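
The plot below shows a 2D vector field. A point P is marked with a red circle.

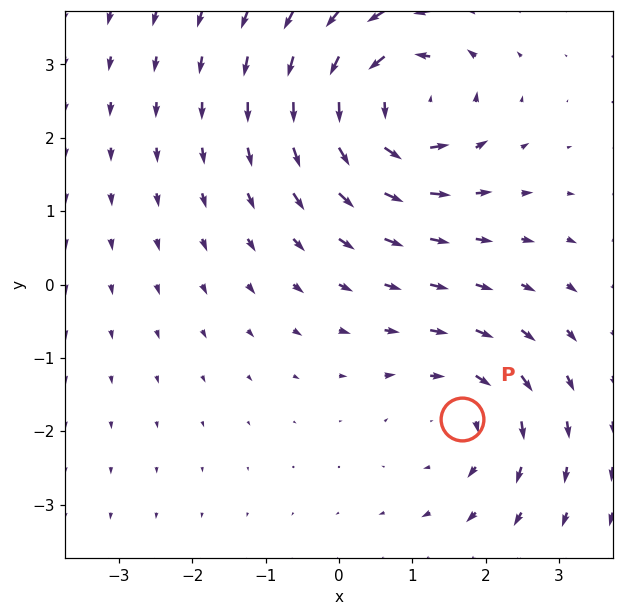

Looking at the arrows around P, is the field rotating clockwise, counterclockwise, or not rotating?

Near P at (1.7, -1.8) the arrows circulate clockwise. The curl (z-component) there is about -3; negative curl means clockwise rotation.

clockwise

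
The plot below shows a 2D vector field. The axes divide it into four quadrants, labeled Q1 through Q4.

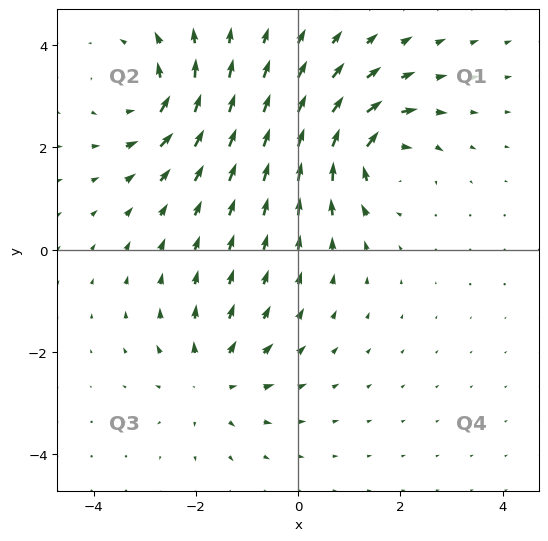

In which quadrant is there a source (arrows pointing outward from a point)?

The source sits at approximately (-1.7, -2.5), which lies in quadrant Q3. The divergence there is about +4, positive as expected for a source.

Q3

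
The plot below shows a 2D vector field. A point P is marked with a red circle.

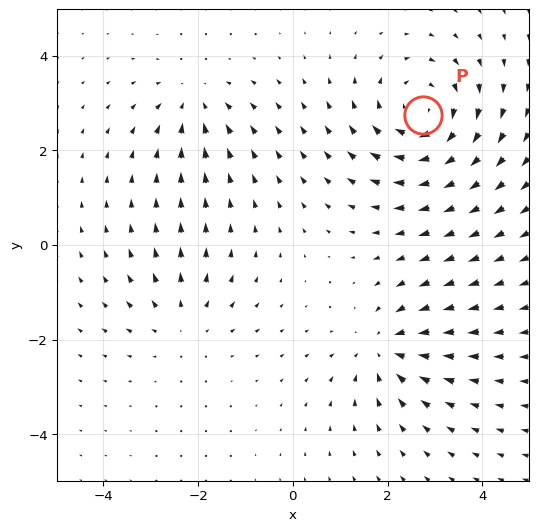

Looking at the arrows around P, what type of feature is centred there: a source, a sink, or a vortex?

At P (2.7, 2.8) the arrows circulate clockwise. Divergence ≈0, curl about -5 — near-zero divergence with nonzero curl is a vortex.

vortex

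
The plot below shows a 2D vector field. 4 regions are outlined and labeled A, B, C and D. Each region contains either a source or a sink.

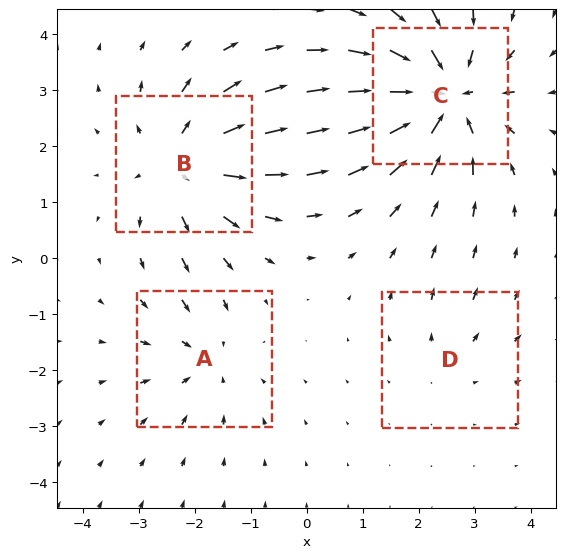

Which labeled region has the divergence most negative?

Divergence at each region's feature centre — A: about -3, B: about +5, C: about -7, D: about +2. Region C is most negative.

C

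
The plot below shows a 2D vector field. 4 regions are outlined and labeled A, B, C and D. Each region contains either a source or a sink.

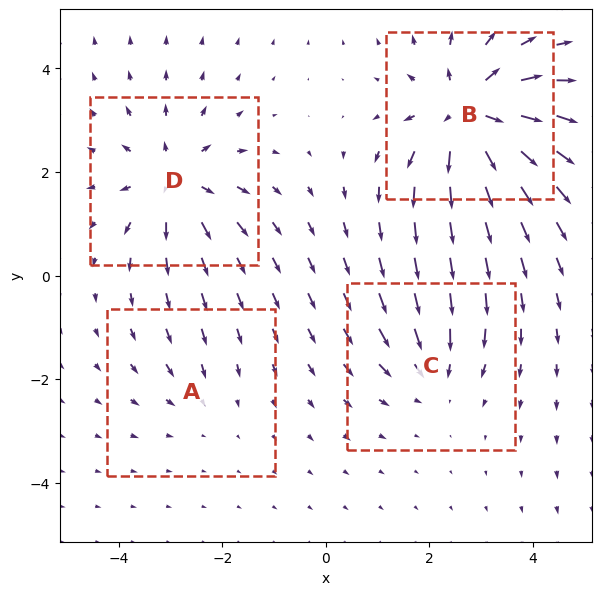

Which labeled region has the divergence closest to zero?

A

Divergence at each region's feature centre — A: about -2, B: about +7, C: about -3, D: about +5. Region A is closest to zero.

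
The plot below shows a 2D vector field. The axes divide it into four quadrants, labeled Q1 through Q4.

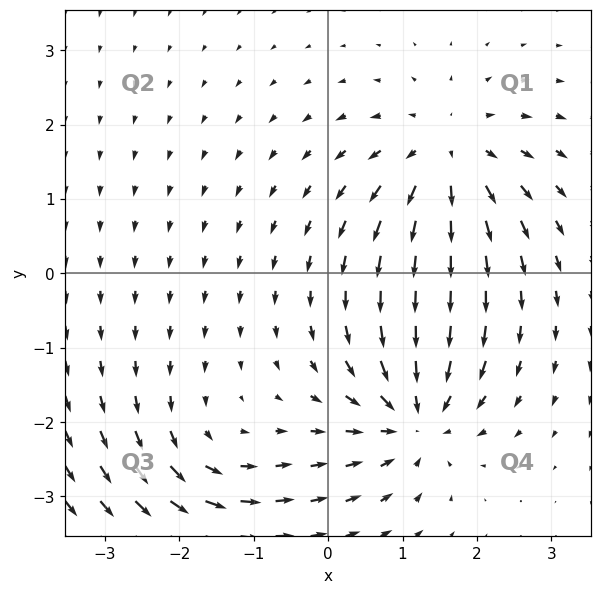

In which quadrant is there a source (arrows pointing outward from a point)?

The source sits at approximately (1.6, 1.6), which lies in quadrant Q1. The divergence there is about +5, positive as expected for a source.

Q1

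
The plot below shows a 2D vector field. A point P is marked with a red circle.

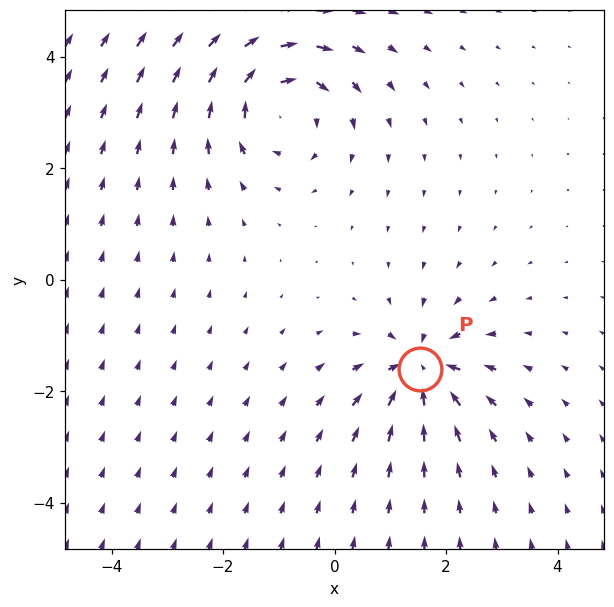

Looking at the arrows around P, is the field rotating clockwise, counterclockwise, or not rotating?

not rotating

Near P at (1.5, -1.6) the arrows show no circulation. The curl there is ≈0.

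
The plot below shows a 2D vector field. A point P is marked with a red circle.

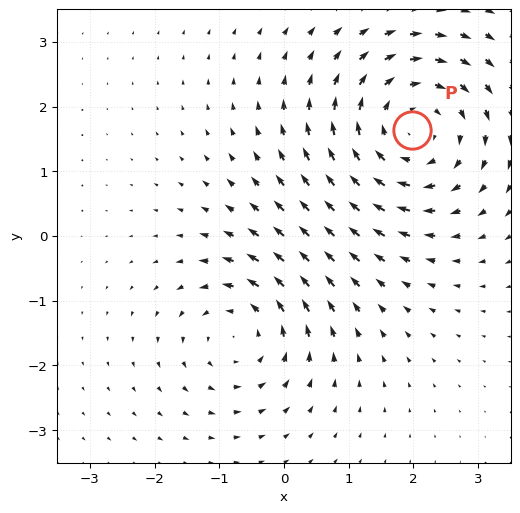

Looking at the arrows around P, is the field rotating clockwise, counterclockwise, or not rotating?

Near P at (2.0, 1.6) the arrows circulate clockwise. The curl (z-component) there is about -4; negative curl means clockwise rotation.

clockwise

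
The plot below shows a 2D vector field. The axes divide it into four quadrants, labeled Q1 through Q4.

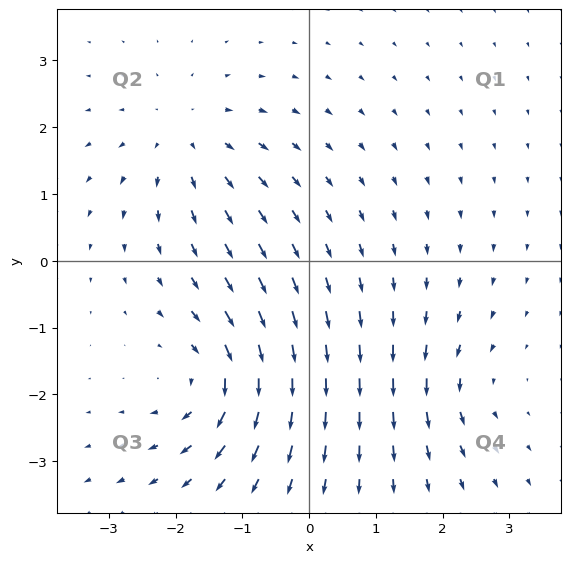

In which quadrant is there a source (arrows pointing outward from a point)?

The source sits at approximately (-1.8, 1.8), which lies in quadrant Q2. The divergence there is about +4, positive as expected for a source.

Q2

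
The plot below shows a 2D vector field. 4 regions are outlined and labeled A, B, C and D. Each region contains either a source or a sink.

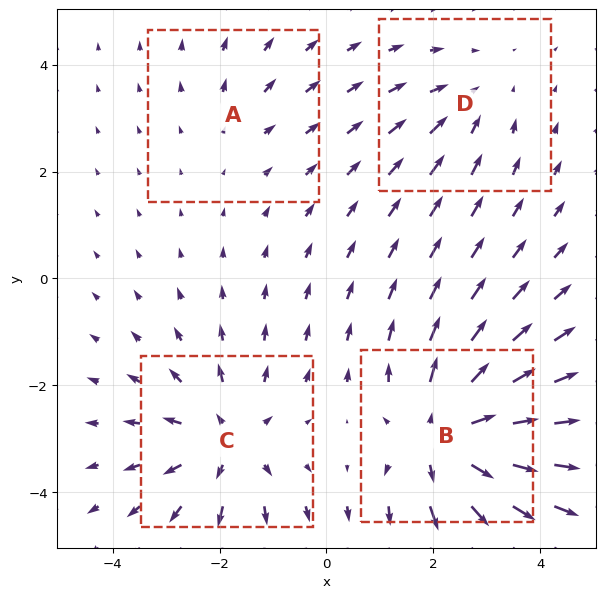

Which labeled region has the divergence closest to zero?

A

Divergence at each region's feature centre — A: about +2, B: about +6, C: about +5, D: about -3. Region A is closest to zero.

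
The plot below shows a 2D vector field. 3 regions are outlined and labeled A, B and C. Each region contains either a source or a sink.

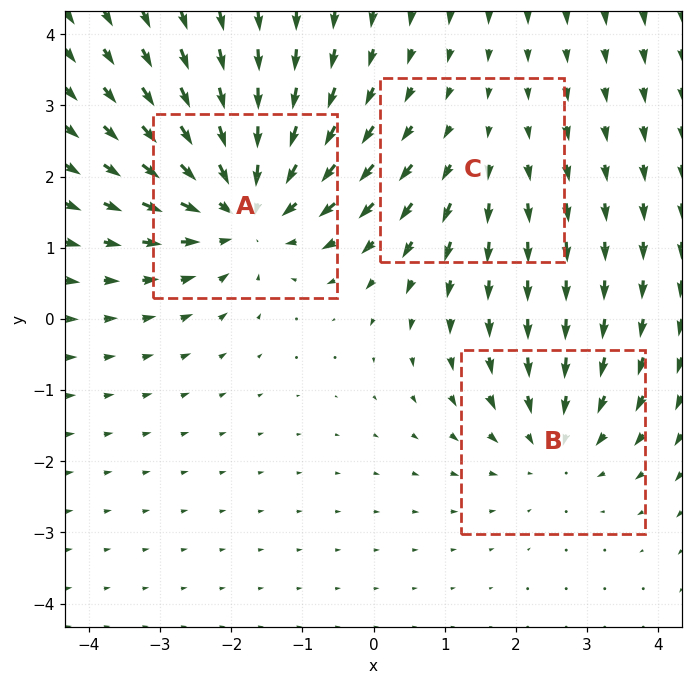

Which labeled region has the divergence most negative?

Divergence at each region's feature centre — A: about -4, B: about -3, C: about +2. Region A is most negative.

A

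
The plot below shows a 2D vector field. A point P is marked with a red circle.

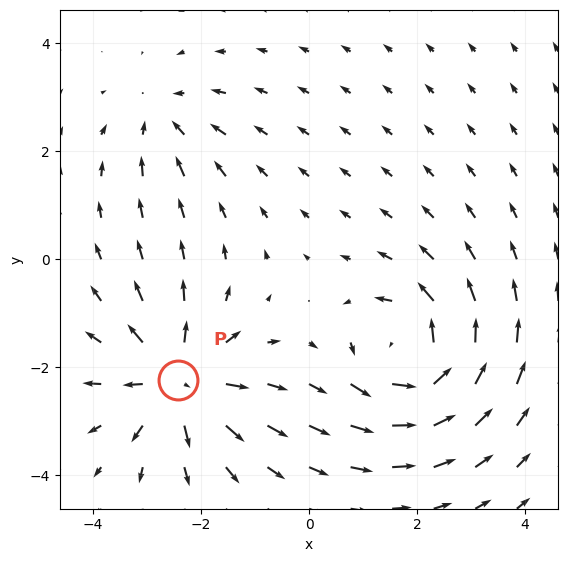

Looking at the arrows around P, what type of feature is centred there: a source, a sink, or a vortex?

source

At P (-2.4, -2.2) the arrows spread outward. Divergence about +5, curl ≈0 — positive divergence with near-zero curl is a source.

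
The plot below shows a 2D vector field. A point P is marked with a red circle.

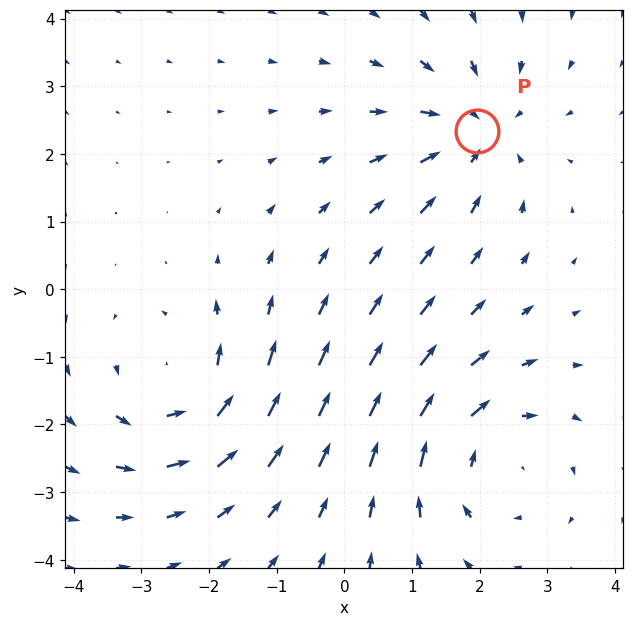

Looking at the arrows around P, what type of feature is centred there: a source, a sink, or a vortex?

sink

At P (2.0, 2.3) the arrows converge inward. Divergence about -4, curl ≈0 — negative divergence with near-zero curl is a sink.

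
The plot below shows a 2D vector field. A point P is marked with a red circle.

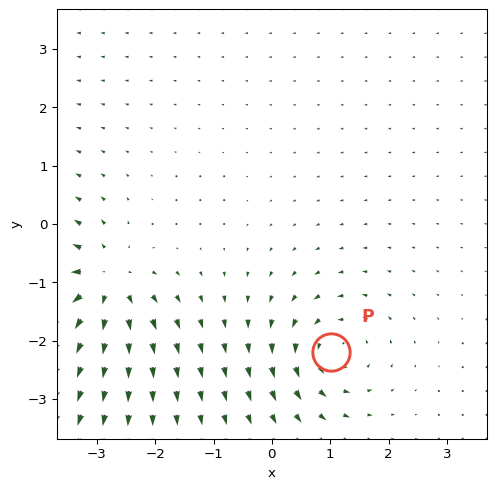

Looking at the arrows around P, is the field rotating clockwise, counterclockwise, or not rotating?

Near P at (1.0, -2.2) the arrows circulate counterclockwise. The curl (z-component) there is about +5; positive curl means counterclockwise rotation.

counterclockwise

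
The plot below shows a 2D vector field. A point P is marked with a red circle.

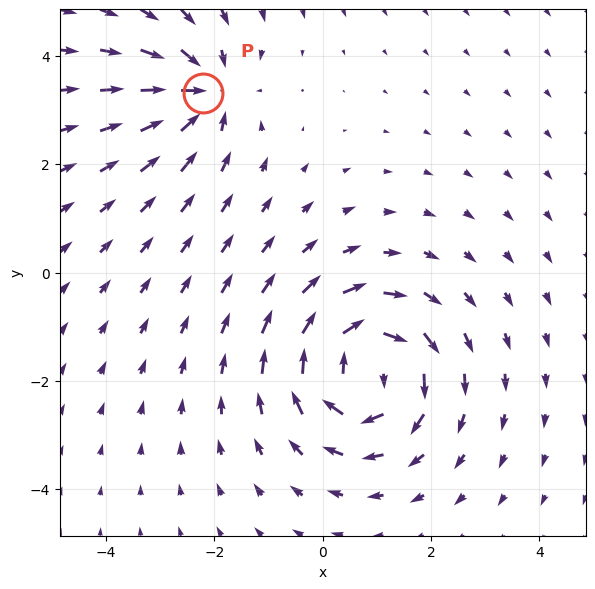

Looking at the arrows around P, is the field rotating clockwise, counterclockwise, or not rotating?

not rotating

Near P at (-2.2, 3.3) the arrows show no circulation. The curl there is ≈0.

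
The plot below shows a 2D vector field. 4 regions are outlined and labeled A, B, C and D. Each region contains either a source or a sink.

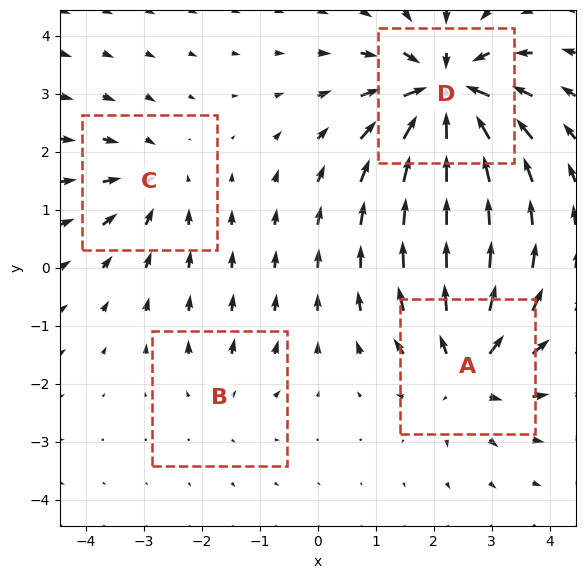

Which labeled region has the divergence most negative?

Divergence at each region's feature centre — A: about +6, B: about +2, C: about -4, D: about -8. Region D is most negative.

D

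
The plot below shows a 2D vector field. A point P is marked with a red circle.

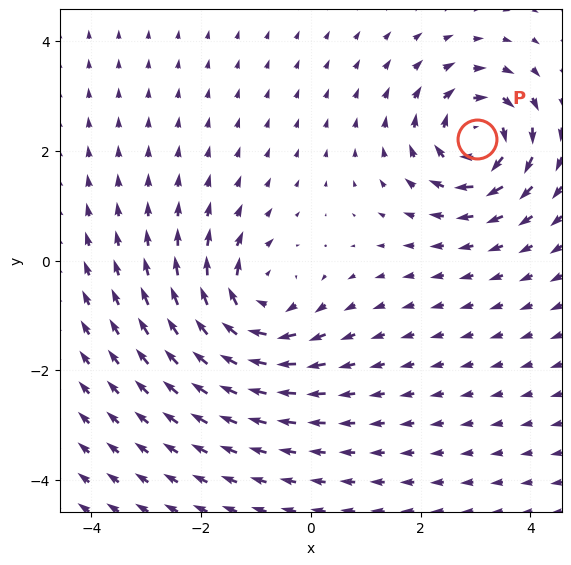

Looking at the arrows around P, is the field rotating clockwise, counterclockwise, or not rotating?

Near P at (3.0, 2.2) the arrows circulate clockwise. The curl (z-component) there is about -6; negative curl means clockwise rotation.

clockwise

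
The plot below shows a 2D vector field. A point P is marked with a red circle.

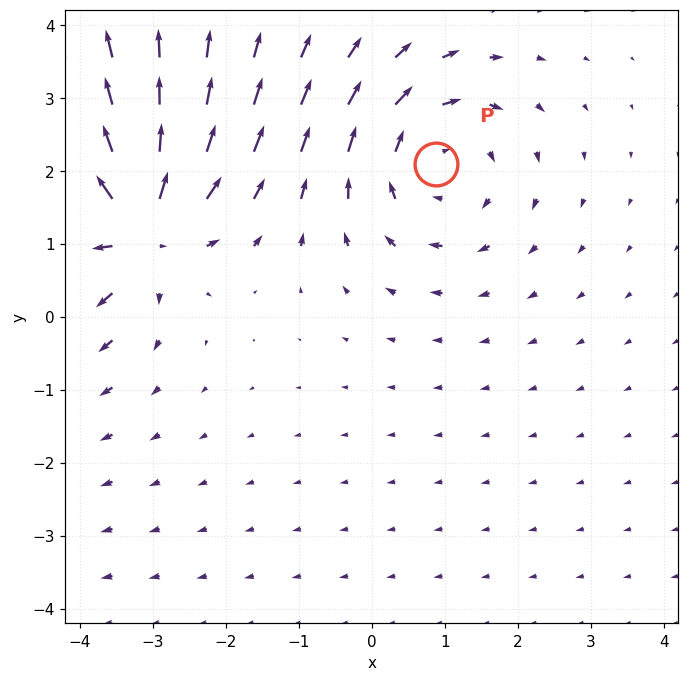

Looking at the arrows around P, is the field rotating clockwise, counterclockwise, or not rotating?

Near P at (0.9, 2.1) the arrows circulate clockwise. The curl (z-component) there is about -3; negative curl means clockwise rotation.

clockwise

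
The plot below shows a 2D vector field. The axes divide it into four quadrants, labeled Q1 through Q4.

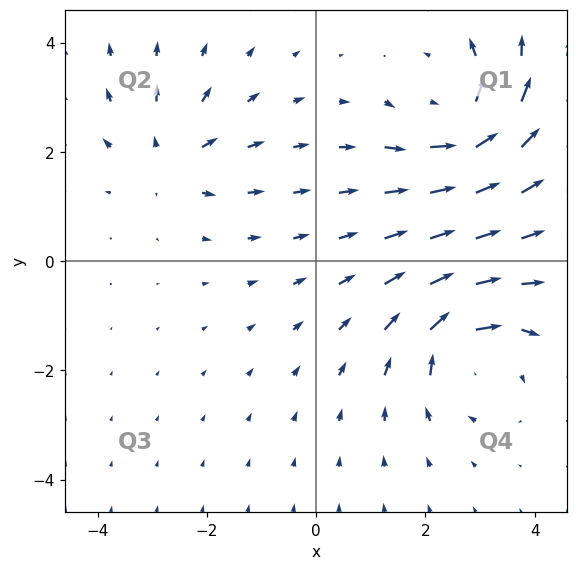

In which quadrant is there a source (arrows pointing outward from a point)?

Q2

The source sits at approximately (-2.7, 1.9), which lies in quadrant Q2. The divergence there is about +3, positive as expected for a source.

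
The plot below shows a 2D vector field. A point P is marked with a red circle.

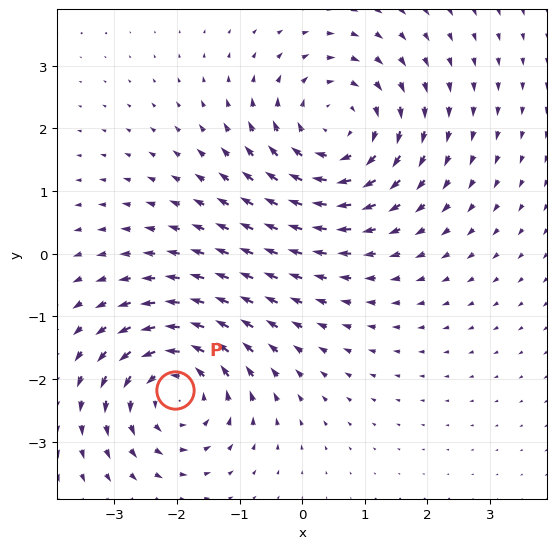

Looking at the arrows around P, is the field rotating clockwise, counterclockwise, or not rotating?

counterclockwise

Near P at (-2.0, -2.2) the arrows circulate counterclockwise. The curl (z-component) there is about +5; positive curl means counterclockwise rotation.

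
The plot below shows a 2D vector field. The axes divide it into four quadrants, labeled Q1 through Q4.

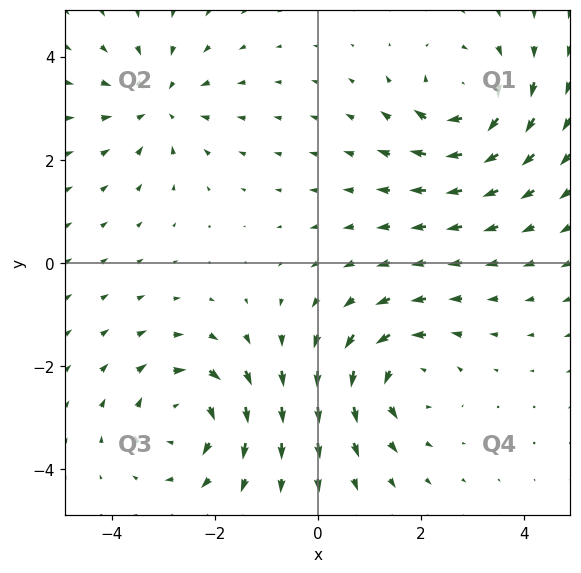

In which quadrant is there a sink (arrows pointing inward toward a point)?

Q2

The sink sits at approximately (-3.1, 3.1), which lies in quadrant Q2. The divergence there is about -3, negative as expected for a sink.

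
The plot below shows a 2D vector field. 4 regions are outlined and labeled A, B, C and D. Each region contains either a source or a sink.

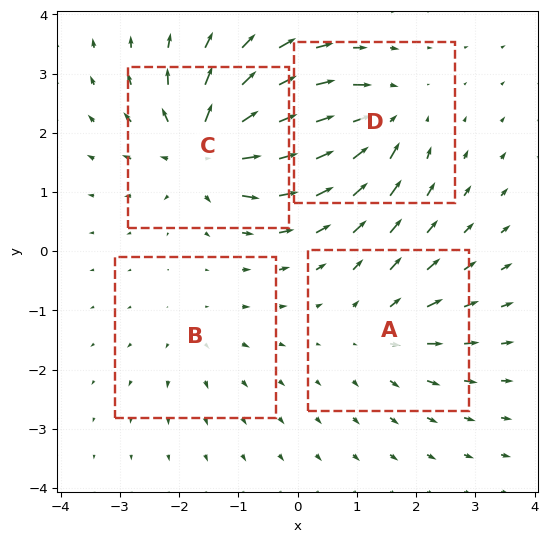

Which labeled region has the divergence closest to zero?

Divergence at each region's feature centre — A: about +4, B: about +3, C: about +8, D: about -5. Region B is closest to zero.

B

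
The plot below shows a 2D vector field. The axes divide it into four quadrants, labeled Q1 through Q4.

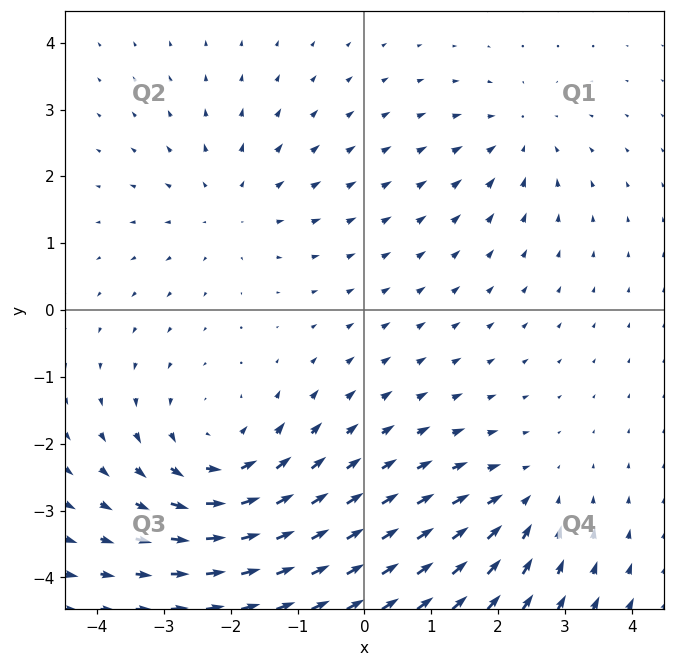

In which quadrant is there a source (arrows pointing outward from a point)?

The source sits at approximately (-2.0, 1.5), which lies in quadrant Q2. The divergence there is about +3, positive as expected for a source.

Q2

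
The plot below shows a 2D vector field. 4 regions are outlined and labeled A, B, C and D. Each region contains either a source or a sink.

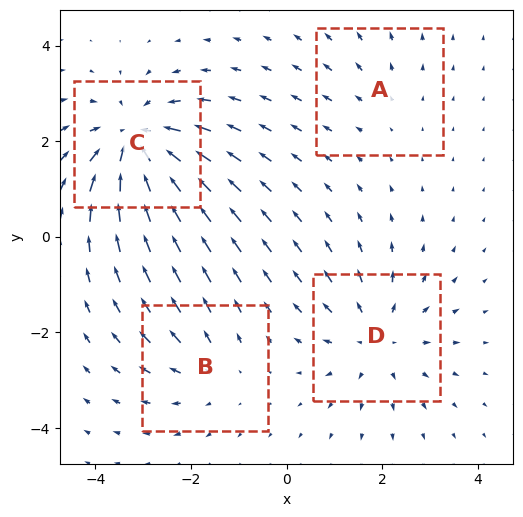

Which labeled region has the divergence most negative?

C

Divergence at each region's feature centre — A: about +2, B: about +3, C: about -6, D: about +4. Region C is most negative.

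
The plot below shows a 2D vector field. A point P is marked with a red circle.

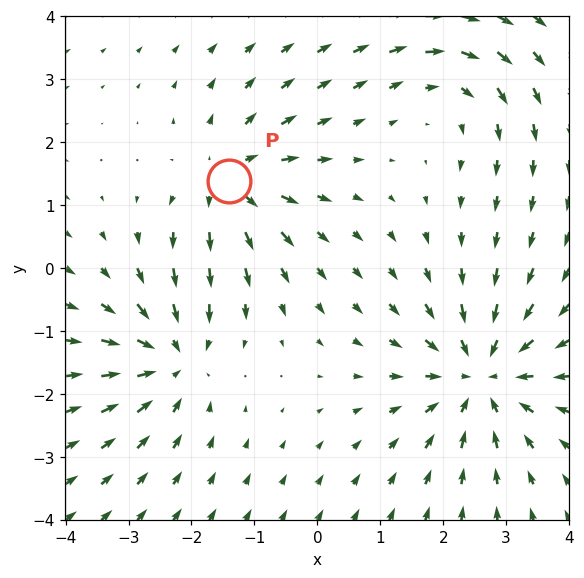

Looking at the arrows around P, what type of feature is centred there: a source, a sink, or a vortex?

source

At P (-1.4, 1.4) the arrows spread outward. Divergence about +3, curl ≈0 — positive divergence with near-zero curl is a source.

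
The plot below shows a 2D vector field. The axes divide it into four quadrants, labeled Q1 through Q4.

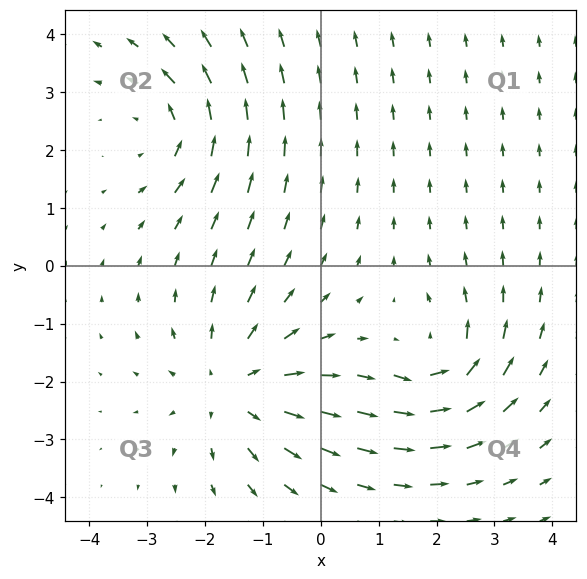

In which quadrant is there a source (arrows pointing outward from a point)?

Q3

The source sits at approximately (-1.5, -2.1), which lies in quadrant Q3. The divergence there is about +3, positive as expected for a source.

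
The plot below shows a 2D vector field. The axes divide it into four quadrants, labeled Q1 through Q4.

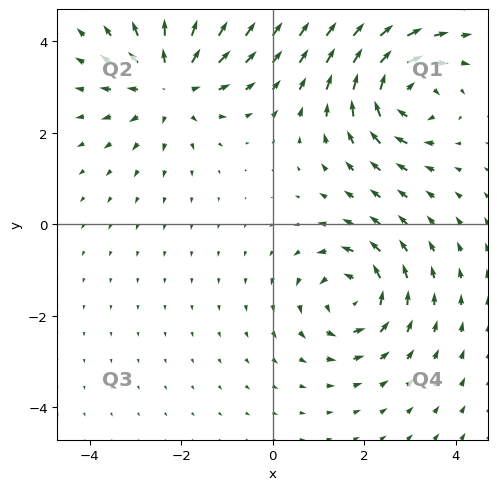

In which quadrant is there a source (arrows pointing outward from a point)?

Q2

The source sits at approximately (-2.2, 3.1), which lies in quadrant Q2. The divergence there is about +4, positive as expected for a source.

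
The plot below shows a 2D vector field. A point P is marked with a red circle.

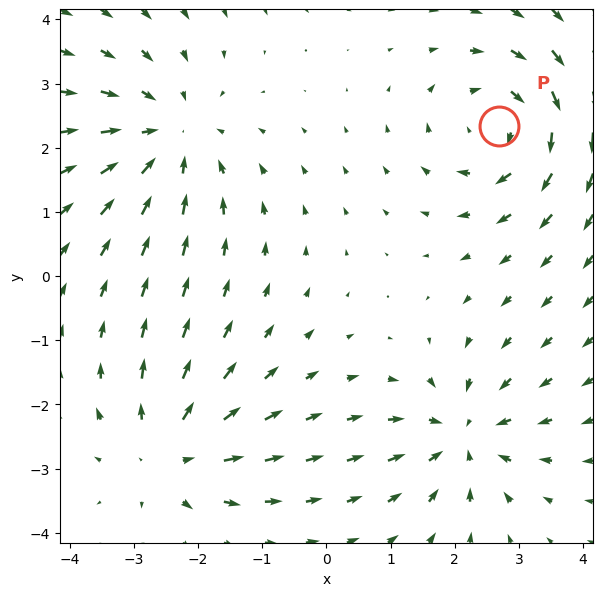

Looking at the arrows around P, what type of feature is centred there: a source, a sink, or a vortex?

vortex

At P (2.7, 2.3) the arrows circulate clockwise. Divergence ≈0, curl about -5 — near-zero divergence with nonzero curl is a vortex.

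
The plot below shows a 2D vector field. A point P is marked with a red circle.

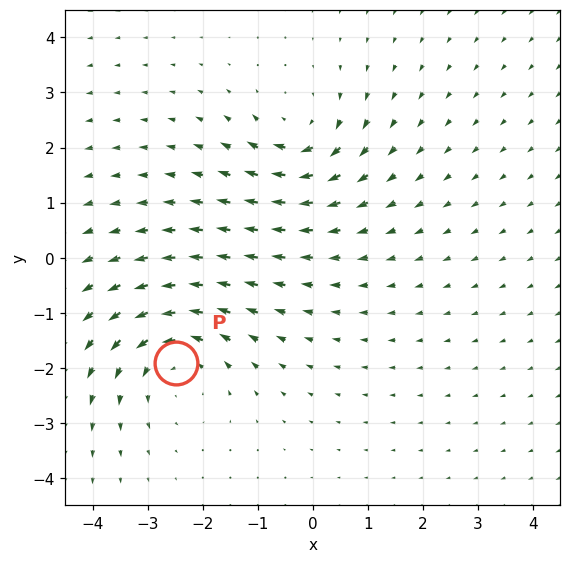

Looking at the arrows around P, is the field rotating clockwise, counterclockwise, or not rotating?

Near P at (-2.5, -1.9) the arrows circulate counterclockwise. The curl (z-component) there is about +3; positive curl means counterclockwise rotation.

counterclockwise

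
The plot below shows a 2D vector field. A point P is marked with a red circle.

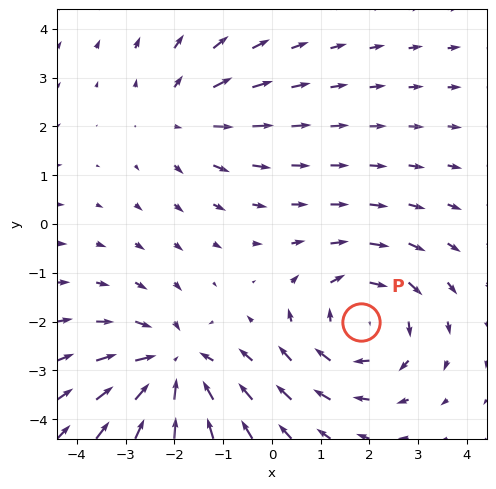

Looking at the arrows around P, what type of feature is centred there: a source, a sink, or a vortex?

At P (1.8, -2.0) the arrows circulate clockwise. Divergence ≈0, curl about -3 — near-zero divergence with nonzero curl is a vortex.

vortex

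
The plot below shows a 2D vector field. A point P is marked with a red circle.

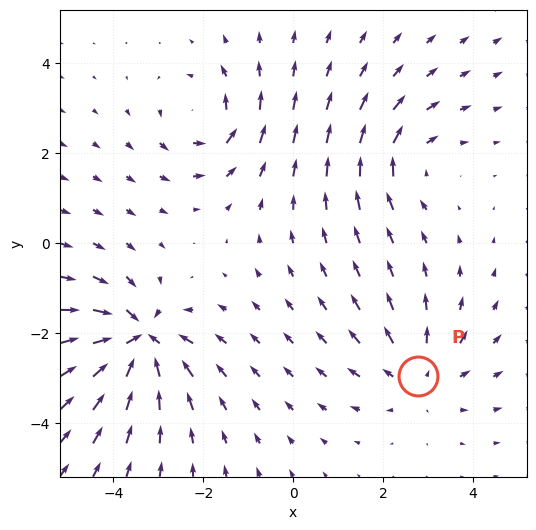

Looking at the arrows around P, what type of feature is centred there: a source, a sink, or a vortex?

At P (2.8, -2.9) the arrows spread outward. Divergence about +3, curl ≈0 — positive divergence with near-zero curl is a source.

source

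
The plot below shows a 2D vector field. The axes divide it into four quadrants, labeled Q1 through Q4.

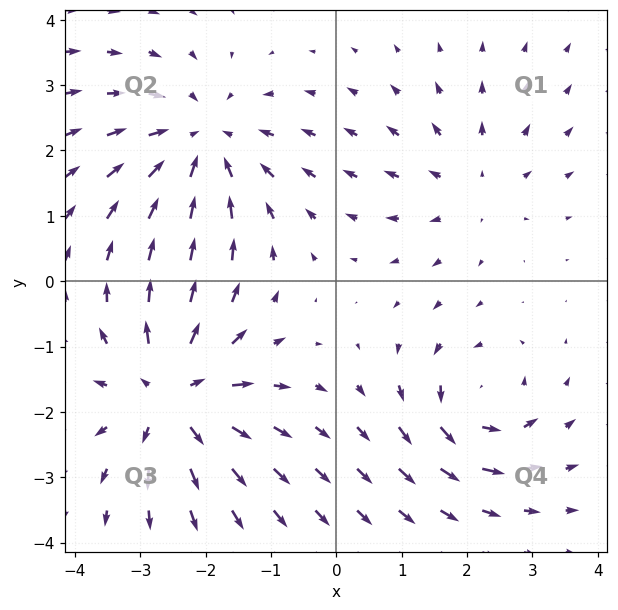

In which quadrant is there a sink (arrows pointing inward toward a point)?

Q2

The sink sits at approximately (-2.1, 2.1), which lies in quadrant Q2. The divergence there is about -4, negative as expected for a sink.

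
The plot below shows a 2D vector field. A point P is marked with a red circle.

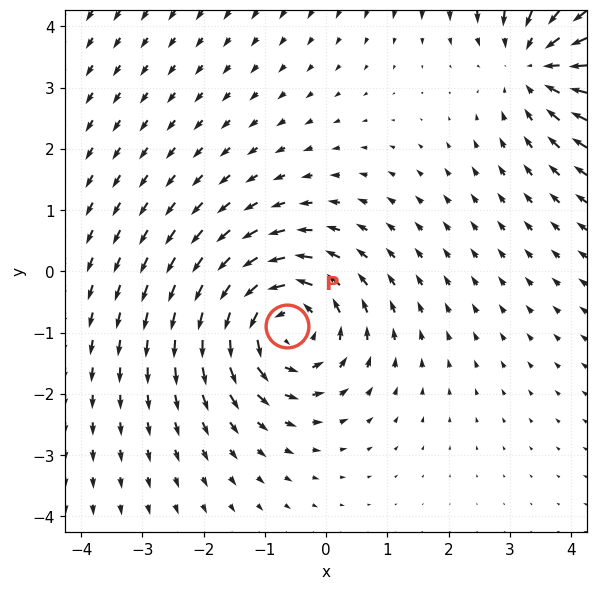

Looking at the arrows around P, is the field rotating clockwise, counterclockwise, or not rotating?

counterclockwise

Near P at (-0.6, -0.9) the arrows circulate counterclockwise. The curl (z-component) there is about +4; positive curl means counterclockwise rotation.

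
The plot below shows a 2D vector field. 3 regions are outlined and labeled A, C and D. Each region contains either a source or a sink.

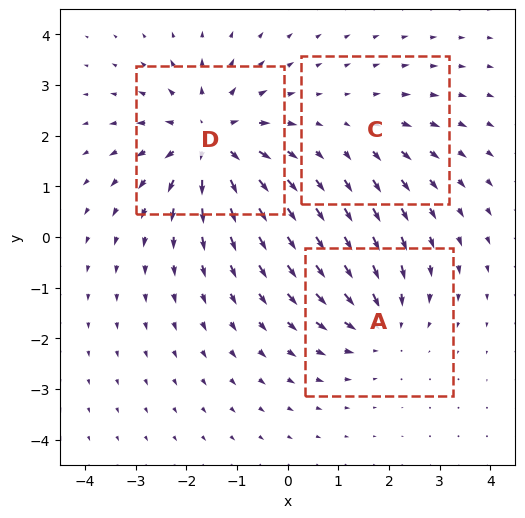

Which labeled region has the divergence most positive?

Divergence at each region's feature centre — A: about -3, C: about +2, D: about +5. Region D is most positive.

D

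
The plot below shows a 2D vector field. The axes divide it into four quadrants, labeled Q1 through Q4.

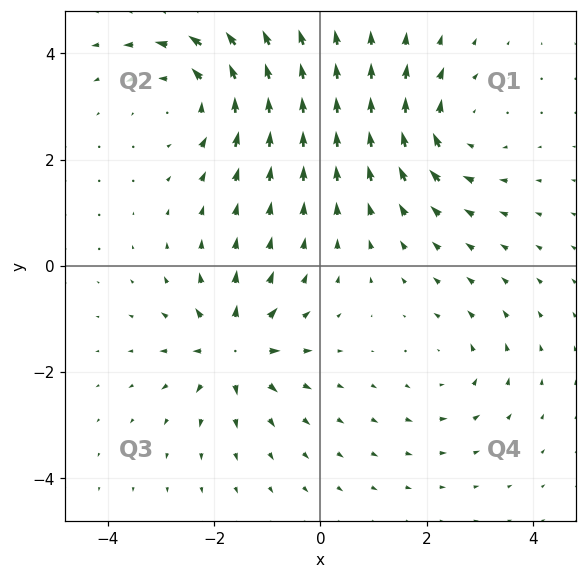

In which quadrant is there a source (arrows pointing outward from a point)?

Q3

The source sits at approximately (-1.6, -1.5), which lies in quadrant Q3. The divergence there is about +6, positive as expected for a source.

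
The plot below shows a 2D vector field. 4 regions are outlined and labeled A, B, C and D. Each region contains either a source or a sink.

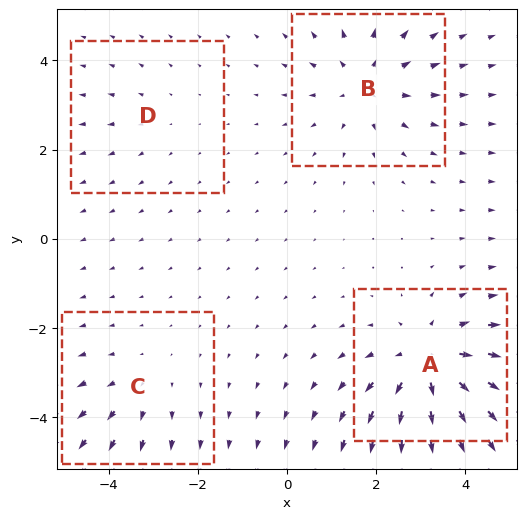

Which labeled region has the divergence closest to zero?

Divergence at each region's feature centre — A: about +6, B: about +4, C: about +3, D: about +2. Region D is closest to zero.

D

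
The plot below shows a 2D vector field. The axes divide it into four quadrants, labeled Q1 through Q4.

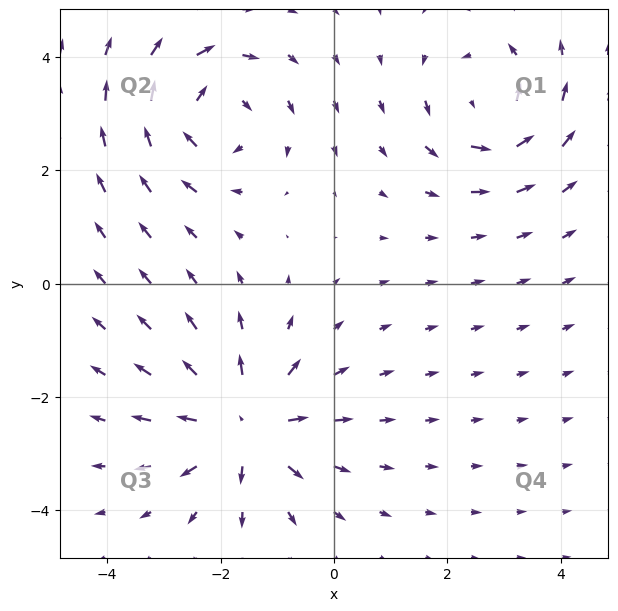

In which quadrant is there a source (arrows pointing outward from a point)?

Q3

The source sits at approximately (-1.6, -2.5), which lies in quadrant Q3. The divergence there is about +4, positive as expected for a source.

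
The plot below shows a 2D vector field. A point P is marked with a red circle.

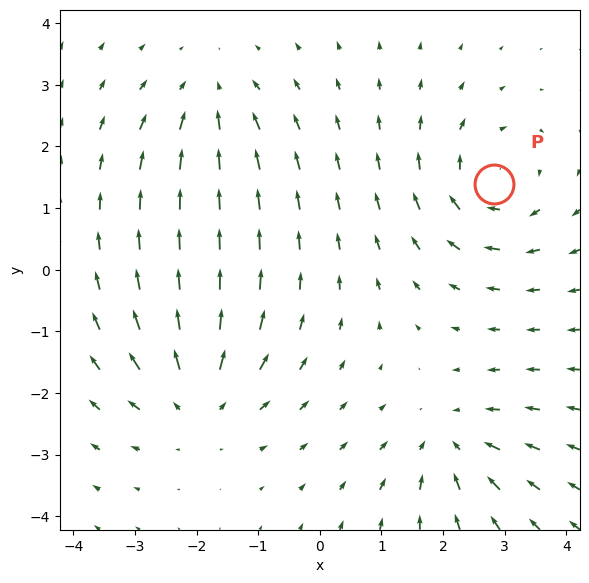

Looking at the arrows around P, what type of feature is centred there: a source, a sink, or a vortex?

vortex

At P (2.8, 1.4) the arrows circulate clockwise. Divergence ≈0, curl about -4 — near-zero divergence with nonzero curl is a vortex.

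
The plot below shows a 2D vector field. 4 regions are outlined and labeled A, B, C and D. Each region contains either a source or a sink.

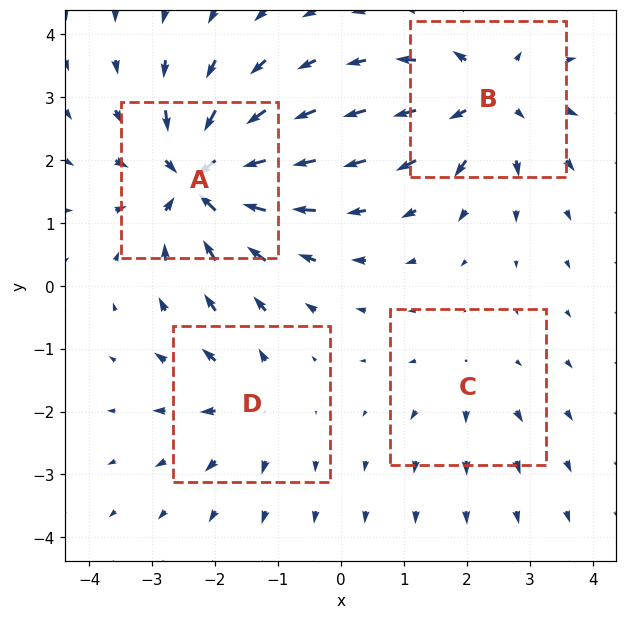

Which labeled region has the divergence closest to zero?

Divergence at each region's feature centre — A: about -8, B: about +6, C: about +3, D: about +4. Region C is closest to zero.

C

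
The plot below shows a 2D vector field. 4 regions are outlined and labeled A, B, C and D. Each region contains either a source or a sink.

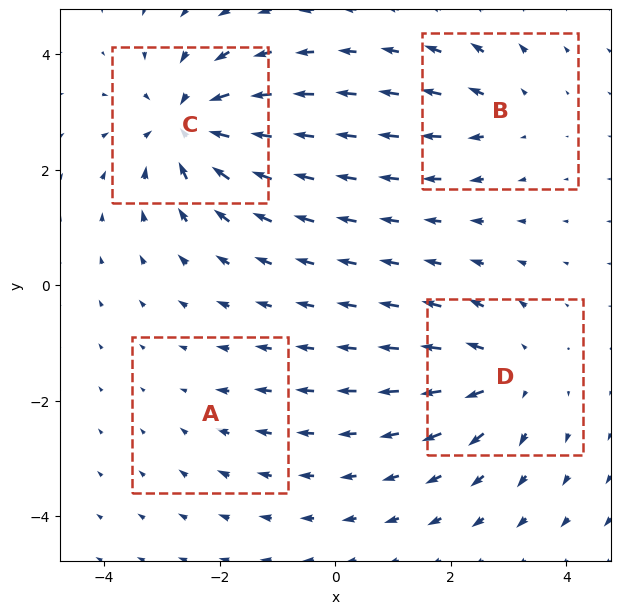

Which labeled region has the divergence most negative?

C

Divergence at each region's feature centre — A: about -2, B: about +4, C: about -7, D: about +5. Region C is most negative.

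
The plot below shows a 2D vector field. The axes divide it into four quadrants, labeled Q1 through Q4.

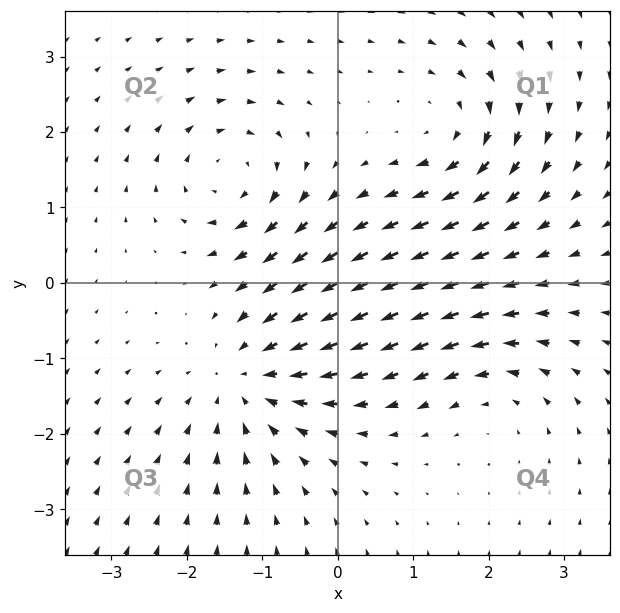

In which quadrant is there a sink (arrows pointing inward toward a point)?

The sink sits at approximately (-1.2, -1.3), which lies in quadrant Q3. The divergence there is about -4, negative as expected for a sink.

Q3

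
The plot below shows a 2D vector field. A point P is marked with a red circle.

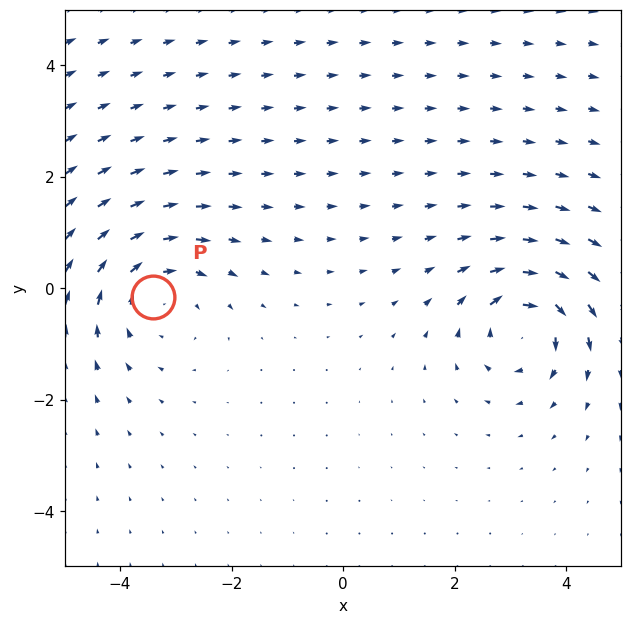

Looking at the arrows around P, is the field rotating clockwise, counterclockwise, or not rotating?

Near P at (-3.4, -0.2) the arrows circulate clockwise. The curl (z-component) there is about -3; negative curl means clockwise rotation.

clockwise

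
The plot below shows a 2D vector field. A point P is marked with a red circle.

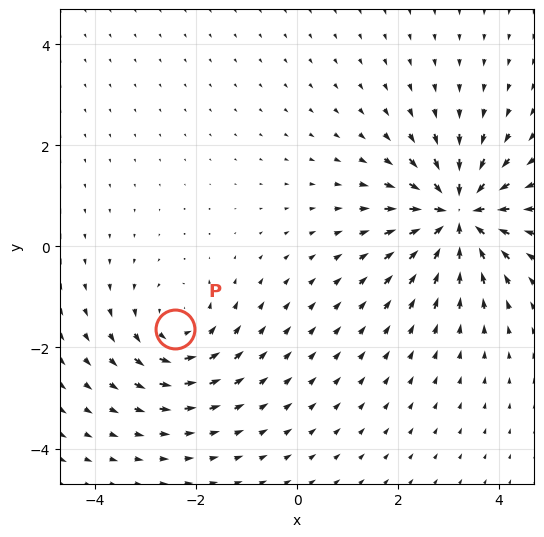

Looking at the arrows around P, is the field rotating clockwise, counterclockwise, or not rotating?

counterclockwise

Near P at (-2.4, -1.6) the arrows circulate counterclockwise. The curl (z-component) there is about +4; positive curl means counterclockwise rotation.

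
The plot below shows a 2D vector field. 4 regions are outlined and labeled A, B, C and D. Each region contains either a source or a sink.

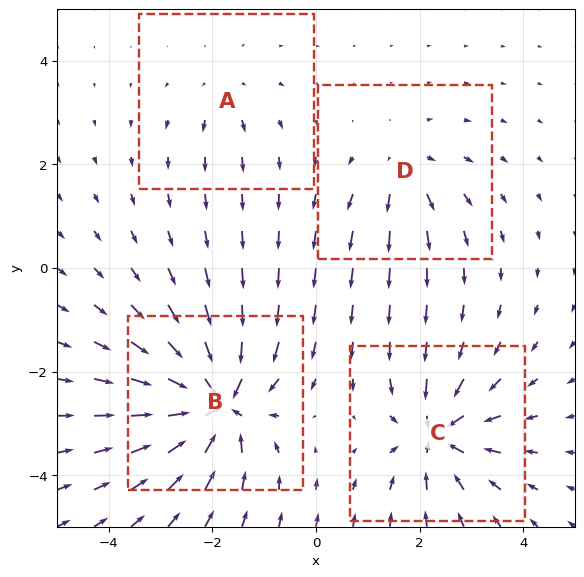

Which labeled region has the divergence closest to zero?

Divergence at each region's feature centre — A: about +3, B: about -9, C: about -7, D: about +4. Region A is closest to zero.

A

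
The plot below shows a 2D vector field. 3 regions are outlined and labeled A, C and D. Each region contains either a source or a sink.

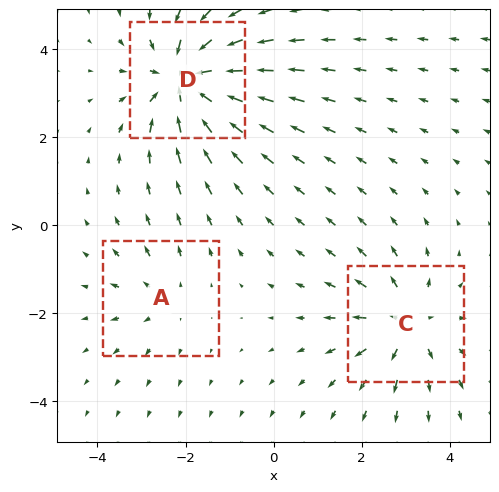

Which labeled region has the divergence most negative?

Divergence at each region's feature centre — A: about +2, C: about +3, D: about -5. Region D is most negative.

D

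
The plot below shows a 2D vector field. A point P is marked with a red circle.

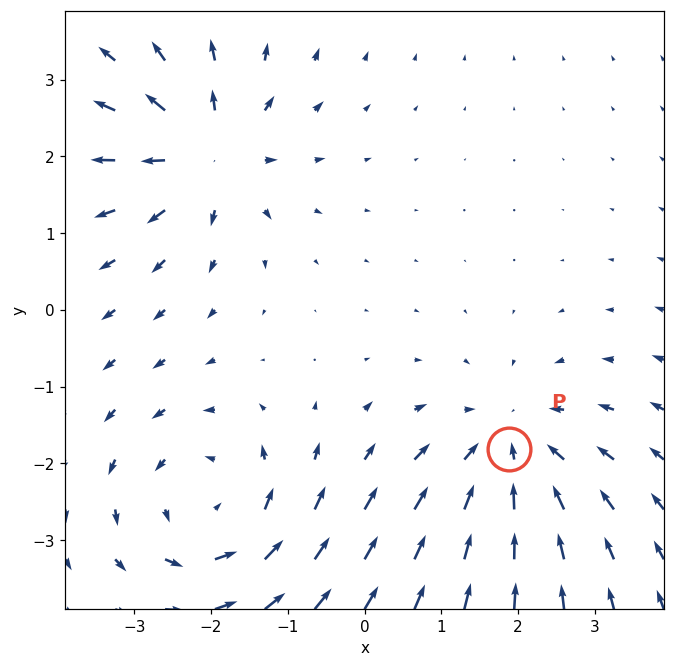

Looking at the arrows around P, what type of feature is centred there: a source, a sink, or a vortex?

At P (1.9, -1.8) the arrows converge inward. Divergence about -3, curl ≈0 — negative divergence with near-zero curl is a sink.

sink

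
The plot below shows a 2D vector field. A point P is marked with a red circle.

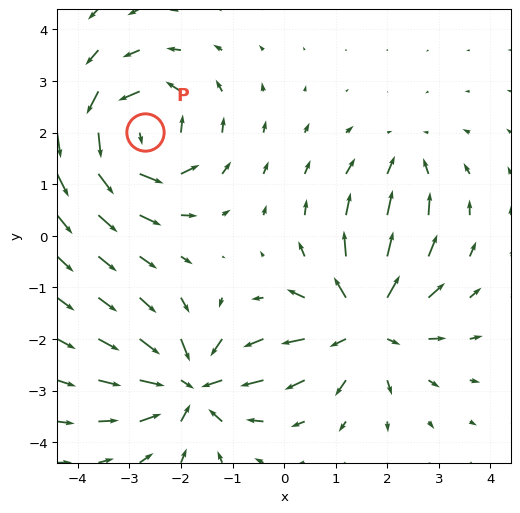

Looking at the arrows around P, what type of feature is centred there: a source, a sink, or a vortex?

vortex

At P (-2.7, 2.0) the arrows circulate counterclockwise. Divergence ≈0, curl about +6 — near-zero divergence with nonzero curl is a vortex.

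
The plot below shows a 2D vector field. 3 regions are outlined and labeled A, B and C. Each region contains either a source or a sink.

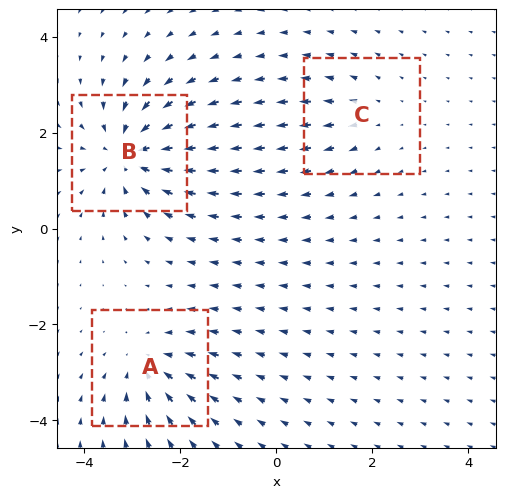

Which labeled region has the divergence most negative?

Divergence at each region's feature centre — A: about -4, B: about -5, C: about +2. Region B is most negative.

B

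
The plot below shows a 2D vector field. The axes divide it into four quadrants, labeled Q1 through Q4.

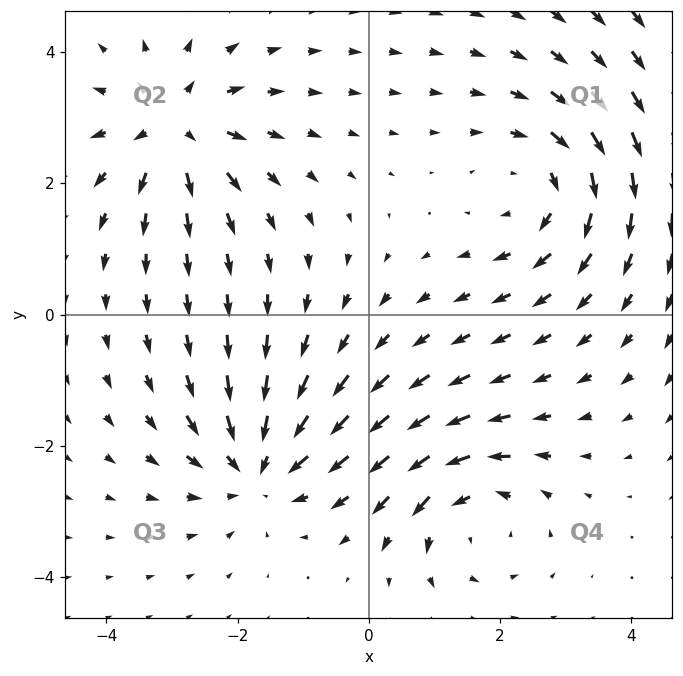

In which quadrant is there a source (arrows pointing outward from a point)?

Q2

The source sits at approximately (-3.0, 2.9), which lies in quadrant Q2. The divergence there is about +5, positive as expected for a source.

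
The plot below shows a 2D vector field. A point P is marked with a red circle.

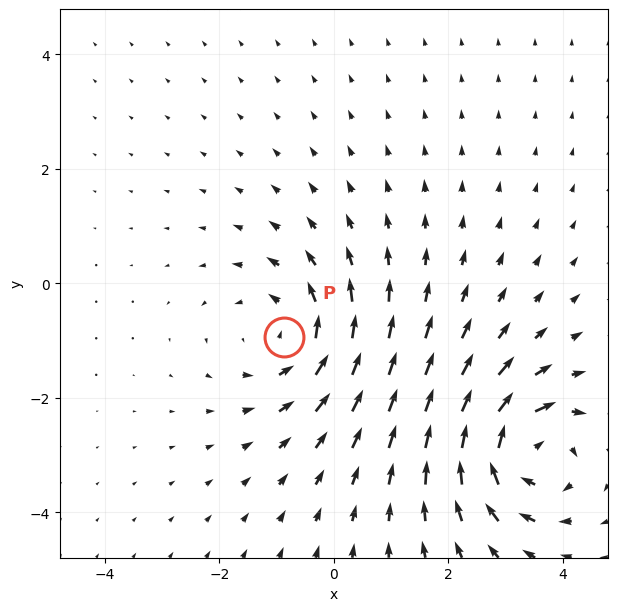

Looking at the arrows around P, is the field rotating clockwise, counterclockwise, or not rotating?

Near P at (-0.9, -0.9) the arrows circulate counterclockwise. The curl (z-component) there is about +3; positive curl means counterclockwise rotation.

counterclockwise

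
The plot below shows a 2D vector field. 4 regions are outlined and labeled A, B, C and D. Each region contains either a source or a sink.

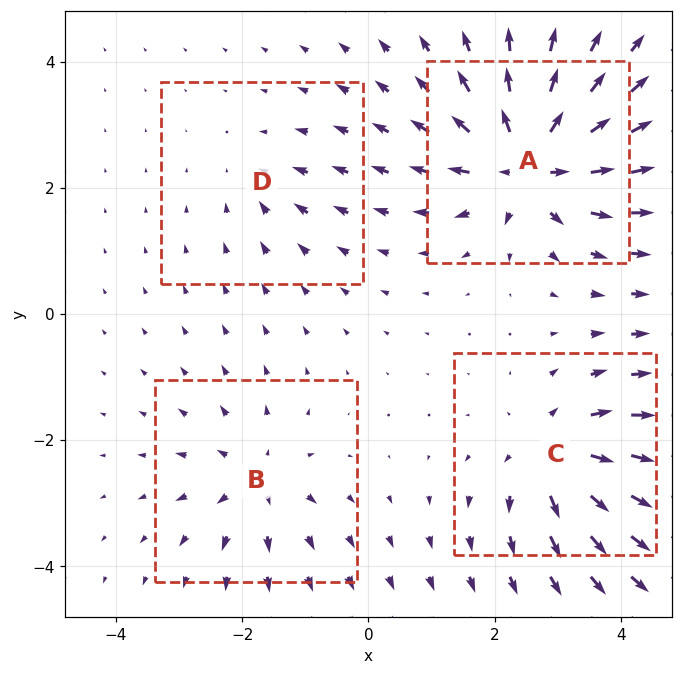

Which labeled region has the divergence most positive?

Divergence at each region's feature centre — A: about +8, B: about +4, C: about +6, D: about -3. Region A is most positive.

A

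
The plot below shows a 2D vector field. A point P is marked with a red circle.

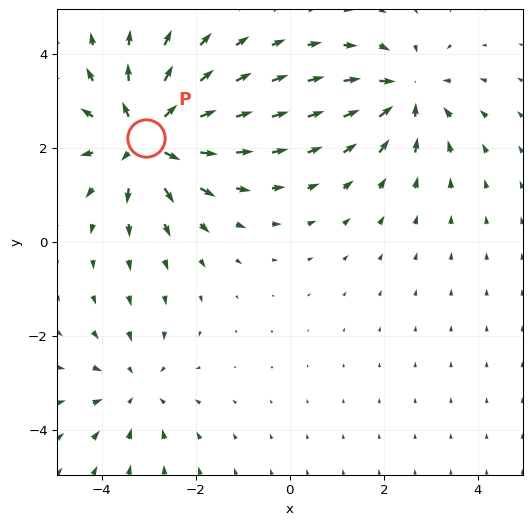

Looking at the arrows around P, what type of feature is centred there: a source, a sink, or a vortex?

At P (-3.1, 2.2) the arrows spread outward. Divergence about +5, curl ≈0 — positive divergence with near-zero curl is a source.

source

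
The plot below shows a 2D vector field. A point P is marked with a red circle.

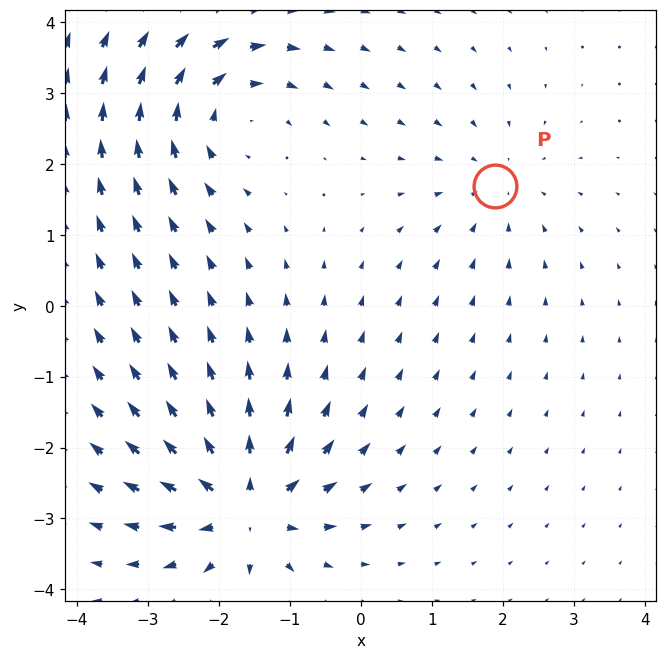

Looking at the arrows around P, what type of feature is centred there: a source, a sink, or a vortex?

sink

At P (1.9, 1.7) the arrows converge inward. Divergence about -2, curl ≈0 — negative divergence with near-zero curl is a sink.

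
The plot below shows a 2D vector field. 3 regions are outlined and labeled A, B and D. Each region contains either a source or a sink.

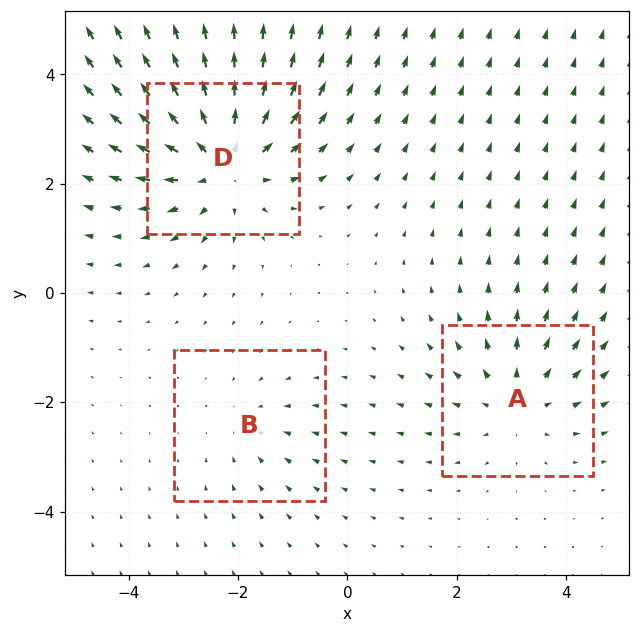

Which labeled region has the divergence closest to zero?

B

Divergence at each region's feature centre — A: about +3, B: about -2, D: about +5. Region B is closest to zero.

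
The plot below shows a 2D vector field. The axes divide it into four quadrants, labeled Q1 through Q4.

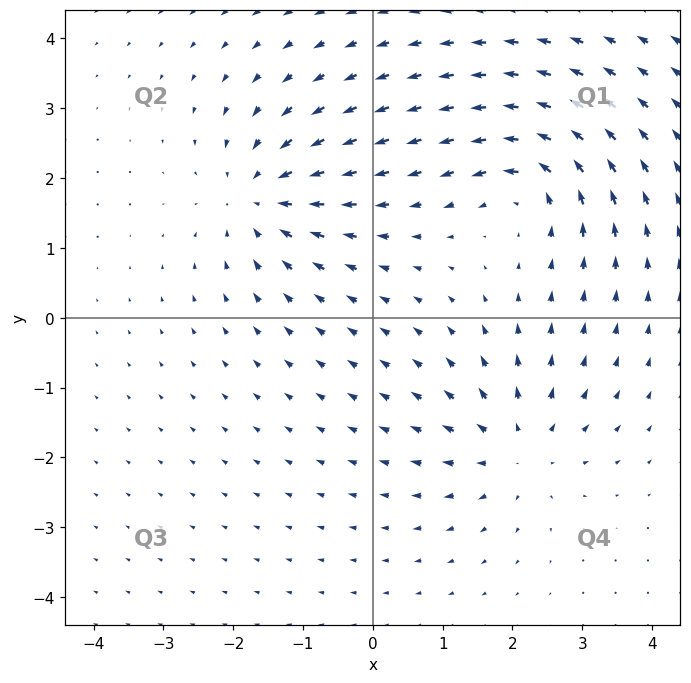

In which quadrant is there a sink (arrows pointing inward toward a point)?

Q2

The sink sits at approximately (-1.6, 1.7), which lies in quadrant Q2. The divergence there is about -5, negative as expected for a sink.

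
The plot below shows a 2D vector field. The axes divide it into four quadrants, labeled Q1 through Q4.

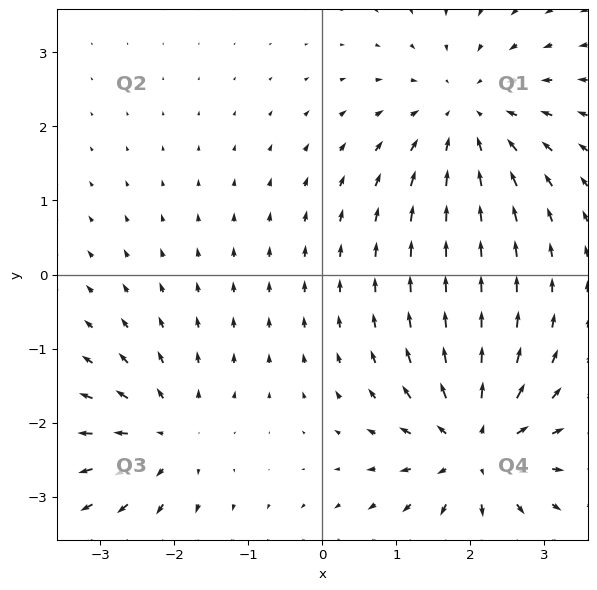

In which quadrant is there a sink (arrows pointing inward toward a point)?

The sink sits at approximately (2.0, 2.1), which lies in quadrant Q1. The divergence there is about -4, negative as expected for a sink.

Q1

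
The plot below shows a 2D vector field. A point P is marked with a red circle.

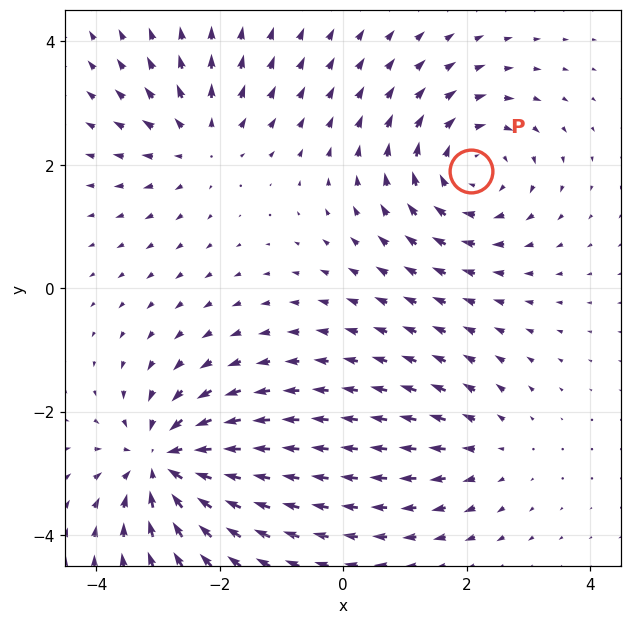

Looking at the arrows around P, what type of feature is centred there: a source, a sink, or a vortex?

At P (2.1, 1.9) the arrows circulate clockwise. Divergence ≈0, curl about -4 — near-zero divergence with nonzero curl is a vortex.

vortex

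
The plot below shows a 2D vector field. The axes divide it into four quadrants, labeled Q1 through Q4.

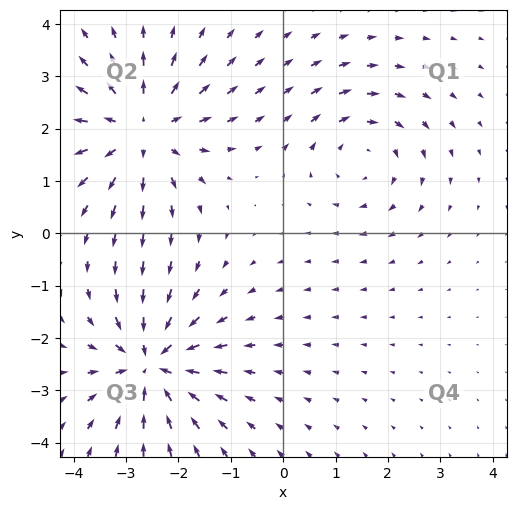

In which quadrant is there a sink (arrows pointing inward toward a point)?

The sink sits at approximately (-2.5, -2.5), which lies in quadrant Q3. The divergence there is about -6, negative as expected for a sink.

Q3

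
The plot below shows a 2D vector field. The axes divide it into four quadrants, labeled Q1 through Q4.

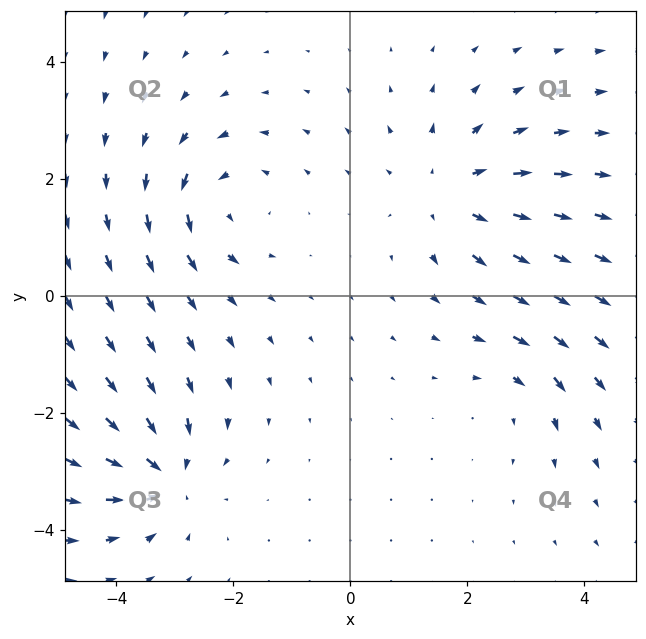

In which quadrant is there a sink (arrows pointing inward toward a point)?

Q3

The sink sits at approximately (-3.2, -3.0), which lies in quadrant Q3. The divergence there is about -5, negative as expected for a sink.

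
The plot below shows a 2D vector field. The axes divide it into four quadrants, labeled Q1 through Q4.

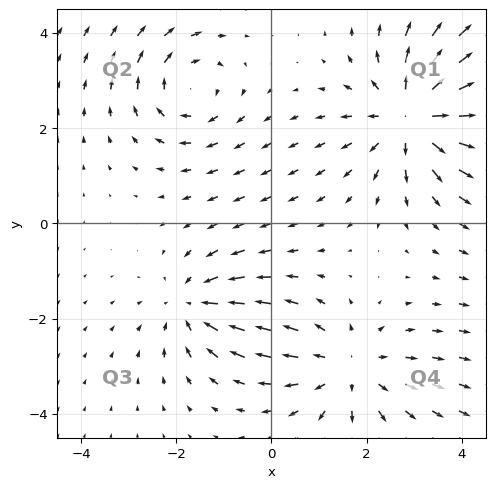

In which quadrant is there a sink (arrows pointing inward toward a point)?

The sink sits at approximately (-1.6, -1.7), which lies in quadrant Q3. The divergence there is about -3, negative as expected for a sink.

Q3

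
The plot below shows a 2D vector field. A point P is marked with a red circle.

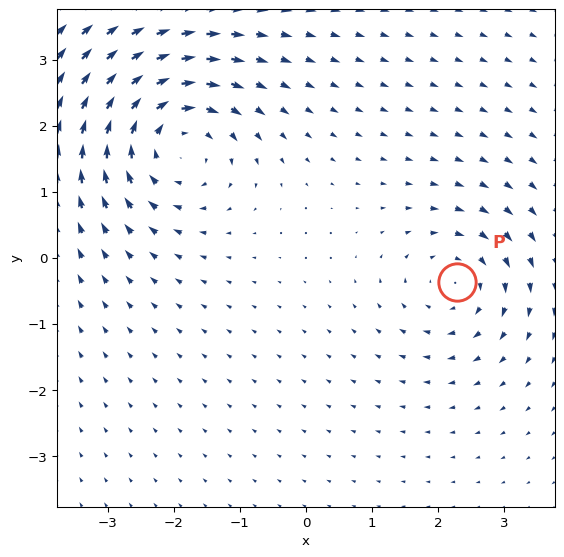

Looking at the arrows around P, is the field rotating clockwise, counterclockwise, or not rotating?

clockwise

Near P at (2.3, -0.4) the arrows circulate clockwise. The curl (z-component) there is about -3; negative curl means clockwise rotation.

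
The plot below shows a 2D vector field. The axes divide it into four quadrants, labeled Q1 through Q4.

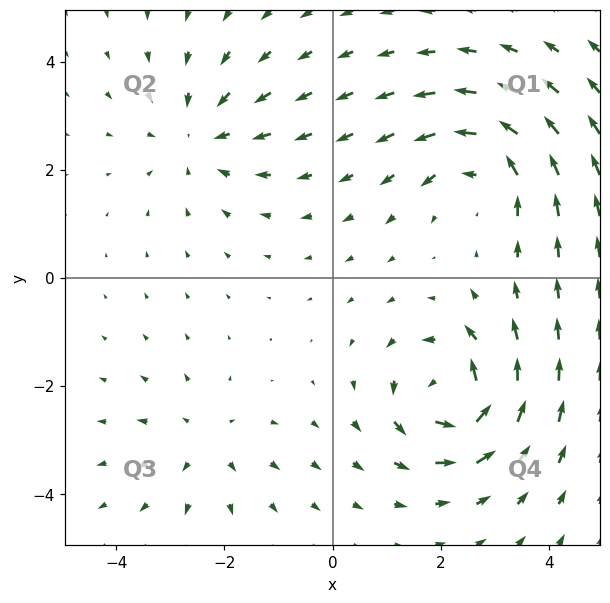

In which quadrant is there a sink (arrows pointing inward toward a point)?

The sink sits at approximately (-2.5, 2.6), which lies in quadrant Q2. The divergence there is about -3, negative as expected for a sink.

Q2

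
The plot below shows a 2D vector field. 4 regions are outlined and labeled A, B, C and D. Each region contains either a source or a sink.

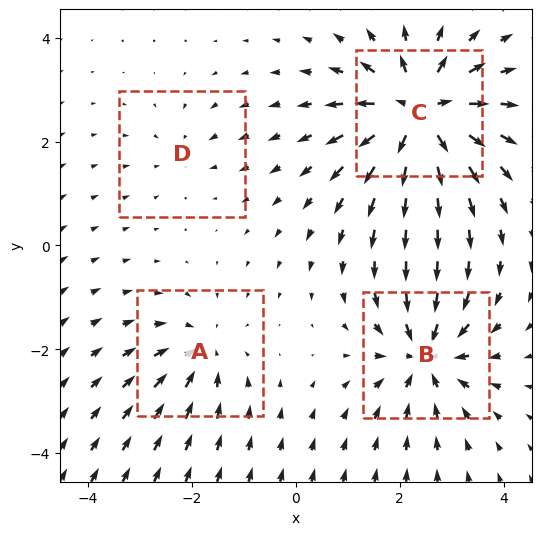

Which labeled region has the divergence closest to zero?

D

Divergence at each region's feature centre — A: about -4, B: about -6, C: about +8, D: about -2. Region D is closest to zero.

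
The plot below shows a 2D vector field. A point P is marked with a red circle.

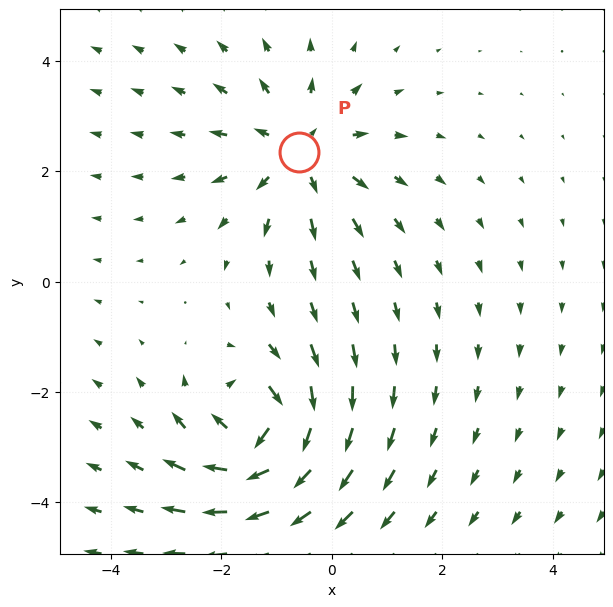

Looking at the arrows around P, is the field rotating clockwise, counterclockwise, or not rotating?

not rotating

Near P at (-0.6, 2.4) the arrows show no circulation. The curl there is ≈0.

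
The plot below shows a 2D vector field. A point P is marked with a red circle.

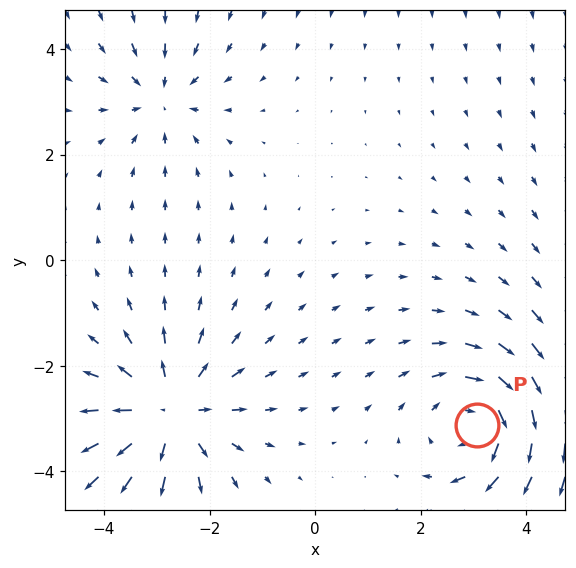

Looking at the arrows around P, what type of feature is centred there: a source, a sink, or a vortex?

vortex

At P (3.1, -3.1) the arrows circulate clockwise. Divergence ≈0, curl about -4 — near-zero divergence with nonzero curl is a vortex.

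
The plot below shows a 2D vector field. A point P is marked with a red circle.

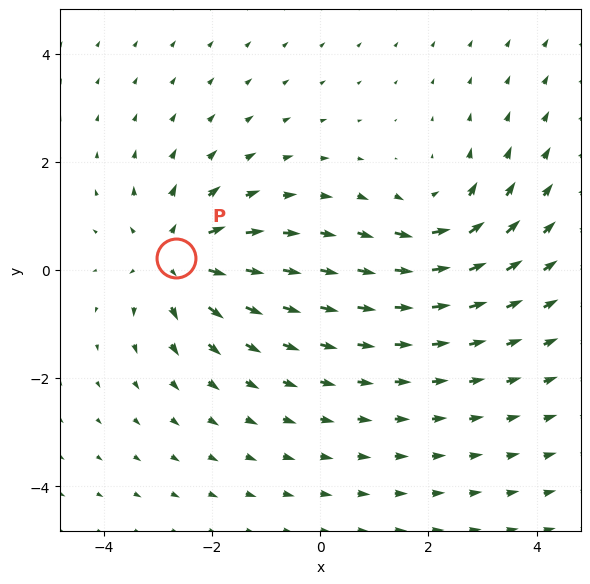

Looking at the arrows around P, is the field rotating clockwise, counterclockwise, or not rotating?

not rotating

Near P at (-2.7, 0.2) the arrows show no circulation. The curl there is ≈0.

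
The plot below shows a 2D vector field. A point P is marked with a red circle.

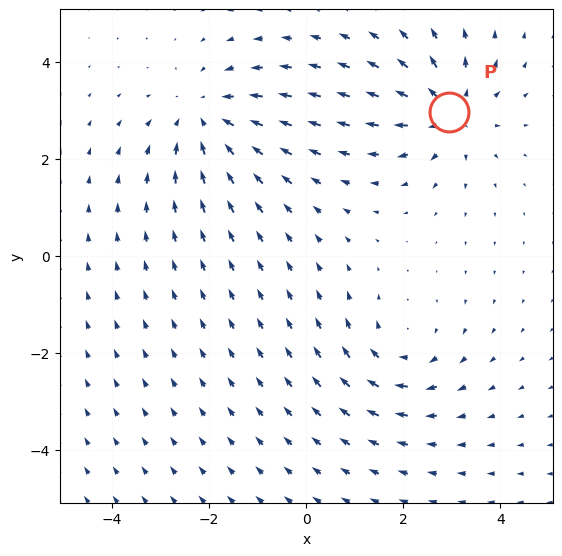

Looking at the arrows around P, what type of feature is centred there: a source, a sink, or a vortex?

At P (2.9, 3.0) the arrows spread outward. Divergence about +3, curl ≈0 — positive divergence with near-zero curl is a source.

source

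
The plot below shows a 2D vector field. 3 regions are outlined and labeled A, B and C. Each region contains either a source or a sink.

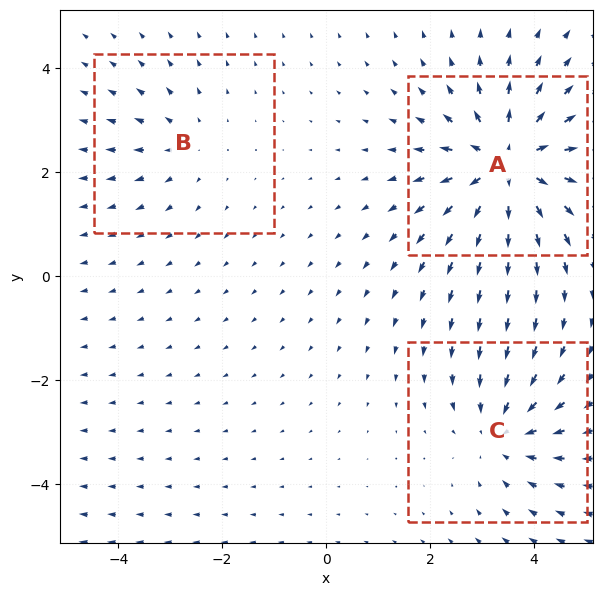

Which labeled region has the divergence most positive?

Divergence at each region's feature centre — A: about +5, B: about +2, C: about -3. Region A is most positive.

A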